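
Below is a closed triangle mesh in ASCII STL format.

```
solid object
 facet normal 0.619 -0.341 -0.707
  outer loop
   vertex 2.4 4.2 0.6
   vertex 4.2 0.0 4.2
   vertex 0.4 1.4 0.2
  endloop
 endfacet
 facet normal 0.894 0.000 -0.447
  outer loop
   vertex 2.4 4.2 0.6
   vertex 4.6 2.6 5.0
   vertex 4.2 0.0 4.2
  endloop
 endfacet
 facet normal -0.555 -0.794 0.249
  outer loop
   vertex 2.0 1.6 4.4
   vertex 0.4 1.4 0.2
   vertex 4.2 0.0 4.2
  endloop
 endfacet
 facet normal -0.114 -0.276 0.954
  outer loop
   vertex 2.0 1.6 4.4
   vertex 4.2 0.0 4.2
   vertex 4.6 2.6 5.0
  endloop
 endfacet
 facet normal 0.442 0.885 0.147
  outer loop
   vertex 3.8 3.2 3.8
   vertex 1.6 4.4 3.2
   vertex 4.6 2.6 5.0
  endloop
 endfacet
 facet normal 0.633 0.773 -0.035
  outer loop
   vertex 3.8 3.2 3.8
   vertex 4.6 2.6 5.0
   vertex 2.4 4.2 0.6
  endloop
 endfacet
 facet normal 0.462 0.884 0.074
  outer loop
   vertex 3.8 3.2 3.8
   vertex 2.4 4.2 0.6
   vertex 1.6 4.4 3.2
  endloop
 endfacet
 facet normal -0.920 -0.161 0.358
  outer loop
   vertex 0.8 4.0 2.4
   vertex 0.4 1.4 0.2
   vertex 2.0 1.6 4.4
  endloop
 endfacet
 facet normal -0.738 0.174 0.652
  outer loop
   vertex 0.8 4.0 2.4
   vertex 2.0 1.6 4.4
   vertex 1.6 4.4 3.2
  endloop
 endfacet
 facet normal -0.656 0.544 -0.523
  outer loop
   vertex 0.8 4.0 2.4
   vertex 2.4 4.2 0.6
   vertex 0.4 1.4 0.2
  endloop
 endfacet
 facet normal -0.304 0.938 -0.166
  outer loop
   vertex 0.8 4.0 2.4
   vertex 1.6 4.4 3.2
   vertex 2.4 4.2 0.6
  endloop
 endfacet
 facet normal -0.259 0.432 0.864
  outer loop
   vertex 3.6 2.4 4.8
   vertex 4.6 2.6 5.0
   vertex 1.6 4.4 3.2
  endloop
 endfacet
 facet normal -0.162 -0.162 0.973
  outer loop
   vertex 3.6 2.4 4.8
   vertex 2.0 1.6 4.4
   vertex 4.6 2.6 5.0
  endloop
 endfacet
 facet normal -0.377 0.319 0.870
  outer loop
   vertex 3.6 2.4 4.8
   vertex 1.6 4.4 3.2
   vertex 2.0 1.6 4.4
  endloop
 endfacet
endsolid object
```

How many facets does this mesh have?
14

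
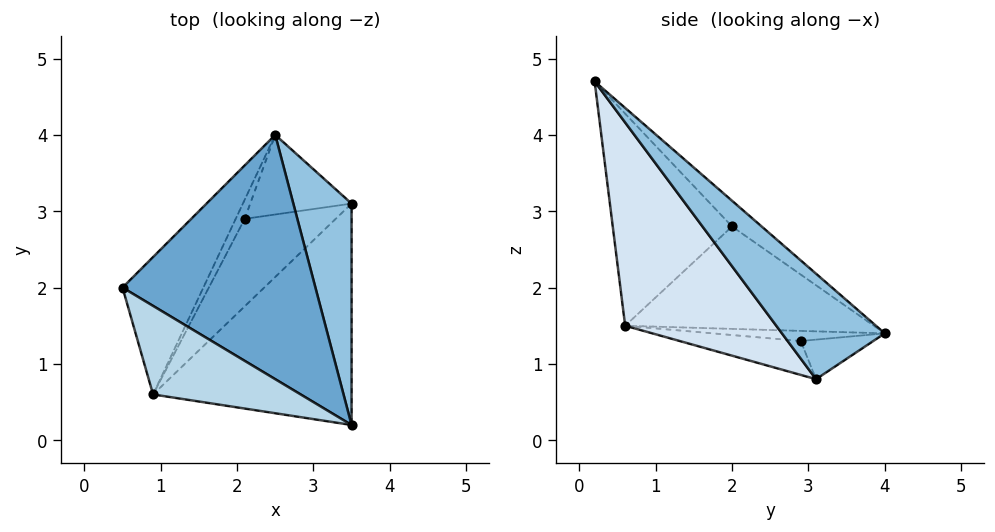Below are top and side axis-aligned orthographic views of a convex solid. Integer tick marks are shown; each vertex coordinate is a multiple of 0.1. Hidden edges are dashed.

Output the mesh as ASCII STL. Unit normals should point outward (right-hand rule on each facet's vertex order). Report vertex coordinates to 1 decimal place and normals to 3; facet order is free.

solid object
 facet normal -0.102 0.637 0.764
  outer loop
   vertex 2.5 4.0 1.4
   vertex 0.5 2.0 2.8
   vertex 3.5 0.2 4.7
  endloop
 endfacet
 facet normal 0.734 0.545 0.405
  outer loop
   vertex 2.5 4.0 1.4
   vertex 3.5 0.2 4.7
   vertex 3.5 3.1 0.8
  endloop
 endfacet
 facet normal -0.652 -0.608 0.454
  outer loop
   vertex 0.9 0.6 1.5
   vertex 3.5 0.2 4.7
   vertex 0.5 2.0 2.8
  endloop
 endfacet
 facet normal 0.521 -0.685 -0.509
  outer loop
   vertex 0.9 0.6 1.5
   vertex 3.5 3.1 0.8
   vertex 3.5 0.2 4.7
  endloop
 endfacet
 facet normal -0.741 0.331 -0.585
  outer loop
   vertex 0.9 0.6 1.5
   vertex 0.5 2.0 2.8
   vertex 2.5 4.0 1.4
  endloop
 endfacet
 facet normal -0.355 0.212 -0.910
  outer loop
   vertex 2.1 2.9 1.3
   vertex 2.5 4.0 1.4
   vertex 3.5 3.1 0.8
  endloop
 endfacet
 facet normal -0.347 0.100 -0.932
  outer loop
   vertex 2.1 2.9 1.3
   vertex 3.5 3.1 0.8
   vertex 0.9 0.6 1.5
  endloop
 endfacet
 facet normal -0.709 0.315 -0.630
  outer loop
   vertex 2.1 2.9 1.3
   vertex 0.9 0.6 1.5
   vertex 2.5 4.0 1.4
  endloop
 endfacet
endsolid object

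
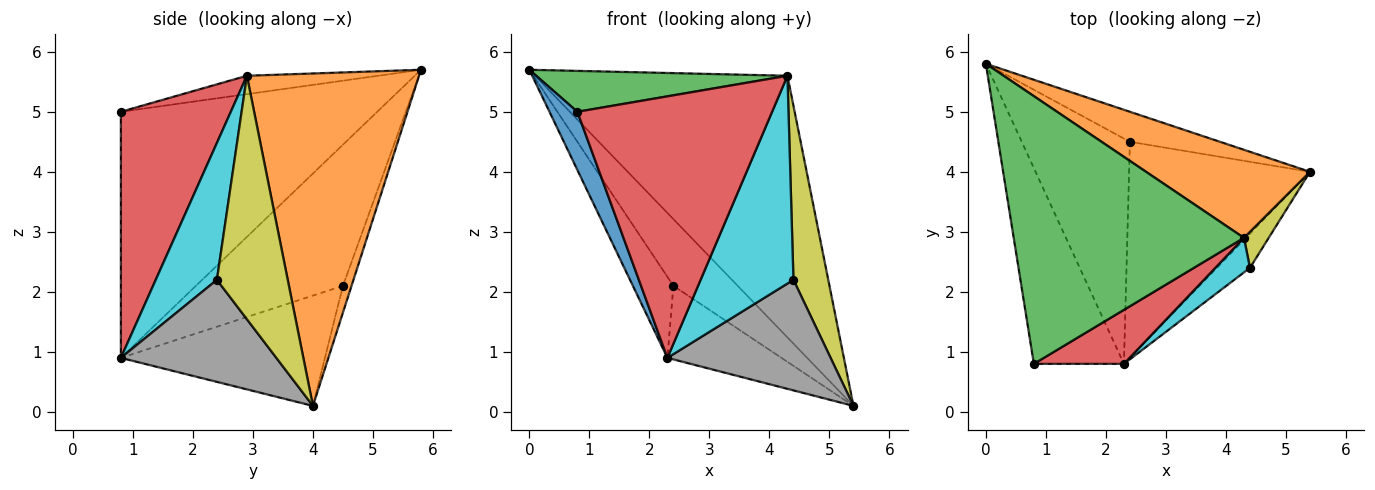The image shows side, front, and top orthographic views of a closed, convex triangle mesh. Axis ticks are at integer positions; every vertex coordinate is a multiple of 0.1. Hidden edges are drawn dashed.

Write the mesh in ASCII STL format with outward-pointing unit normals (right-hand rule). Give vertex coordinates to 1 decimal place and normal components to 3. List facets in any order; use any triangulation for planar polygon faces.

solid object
 facet normal -0.934 -0.102 -0.342
  outer loop
   vertex 0.8 0.8 5.0
   vertex 0.0 5.8 5.7
   vertex 2.3 0.8 0.9
  endloop
 endfacet
 facet normal 0.543 0.796 0.268
  outer loop
   vertex 4.3 2.9 5.6
   vertex 5.4 4.0 0.1
   vertex 0.0 5.8 5.7
  endloop
 endfacet
 facet normal -0.079 -0.151 0.985
  outer loop
   vertex 4.3 2.9 5.6
   vertex 0.0 5.8 5.7
   vertex 0.8 0.8 5.0
  endloop
 endfacet
 facet normal 0.484 -0.857 0.177
  outer loop
   vertex 4.3 2.9 5.6
   vertex 0.8 0.8 5.0
   vertex 2.3 0.8 0.9
  endloop
 endfacet
 facet normal -0.121 0.905 -0.407
  outer loop
   vertex 2.4 4.5 2.1
   vertex 0.0 5.8 5.7
   vertex 5.4 4.0 0.1
  endloop
 endfacet
 facet normal -0.775 0.214 -0.594
  outer loop
   vertex 2.4 4.5 2.1
   vertex 2.3 0.8 0.9
   vertex 0.0 5.8 5.7
  endloop
 endfacet
 facet normal -0.500 0.279 -0.820
  outer loop
   vertex 2.4 4.5 2.1
   vertex 5.4 4.0 0.1
   vertex 2.3 0.8 0.9
  endloop
 endfacet
 facet normal 0.673 -0.707 -0.218
  outer loop
   vertex 4.4 2.4 2.2
   vertex 2.3 0.8 0.9
   vertex 5.4 4.0 0.1
  endloop
 endfacet
 facet normal 0.894 -0.439 0.091
  outer loop
   vertex 4.4 2.4 2.2
   vertex 5.4 4.0 0.1
   vertex 4.3 2.9 5.6
  endloop
 endfacet
 facet normal 0.545 -0.827 0.138
  outer loop
   vertex 4.4 2.4 2.2
   vertex 4.3 2.9 5.6
   vertex 2.3 0.8 0.9
  endloop
 endfacet
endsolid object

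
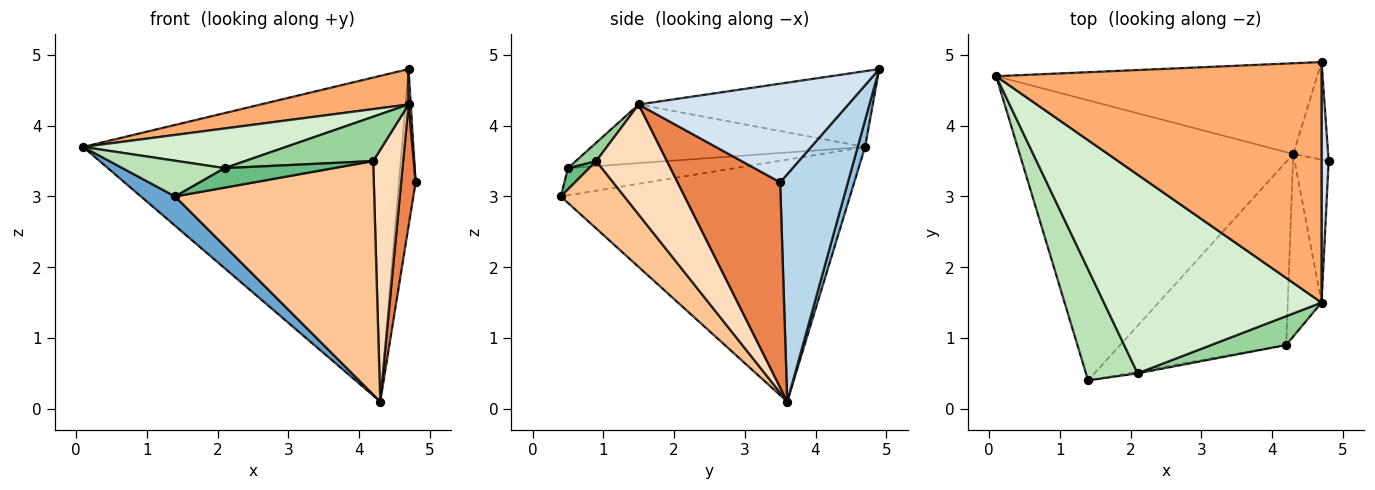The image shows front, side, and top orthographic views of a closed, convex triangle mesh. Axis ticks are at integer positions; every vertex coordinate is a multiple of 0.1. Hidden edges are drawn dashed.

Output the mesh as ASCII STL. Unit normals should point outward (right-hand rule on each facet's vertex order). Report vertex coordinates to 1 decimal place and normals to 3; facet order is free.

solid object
 facet normal -0.661 -0.078 -0.747
  outer loop
   vertex 4.3 3.6 0.1
   vertex 1.4 0.4 3.0
   vertex 0.1 4.7 3.7
  endloop
 endfacet
 facet normal 0.022 0.963 -0.268
  outer loop
   vertex 4.7 4.9 4.8
   vertex 4.3 3.6 0.1
   vertex 0.1 4.7 3.7
  endloop
 endfacet
 facet normal 0.960 0.237 -0.147
  outer loop
   vertex 4.7 4.9 4.8
   vertex 4.8 3.5 3.2
   vertex 4.3 3.6 0.1
  endloop
 endfacet
 facet normal 0.997 -0.011 0.072
  outer loop
   vertex 4.7 1.5 4.3
   vertex 4.8 3.5 3.2
   vertex 4.7 4.9 4.8
  endloop
 endfacet
 facet normal 0.977 -0.138 -0.162
  outer loop
   vertex 4.7 1.5 4.3
   vertex 4.3 3.6 0.1
   vertex 4.8 3.5 3.2
  endloop
 endfacet
 facet normal -0.224 -0.142 0.964
  outer loop
   vertex 4.7 1.5 4.3
   vertex 4.7 4.9 4.8
   vertex 0.1 4.7 3.7
  endloop
 endfacet
 facet normal 0.243 -0.763 -0.599
  outer loop
   vertex 4.2 0.9 3.5
   vertex 1.4 0.4 3.0
   vertex 4.3 3.6 0.1
  endloop
 endfacet
 facet normal 0.886 -0.375 -0.272
  outer loop
   vertex 4.2 0.9 3.5
   vertex 4.3 3.6 0.1
   vertex 4.7 1.5 4.3
  endloop
 endfacet
 facet normal 0.190 -0.978 -0.089
  outer loop
   vertex 2.1 0.5 3.4
   vertex 1.4 0.4 3.0
   vertex 4.2 0.9 3.5
  endloop
 endfacet
 facet normal 0.133 -0.831 0.540
  outer loop
   vertex 2.1 0.5 3.4
   vertex 4.2 0.9 3.5
   vertex 4.7 1.5 4.3
  endloop
 endfacet
 facet normal -0.447 -0.274 0.851
  outer loop
   vertex 2.1 0.5 3.4
   vertex 0.1 4.7 3.7
   vertex 1.4 0.4 3.0
  endloop
 endfacet
 facet normal -0.255 -0.189 0.948
  outer loop
   vertex 2.1 0.5 3.4
   vertex 4.7 1.5 4.3
   vertex 0.1 4.7 3.7
  endloop
 endfacet
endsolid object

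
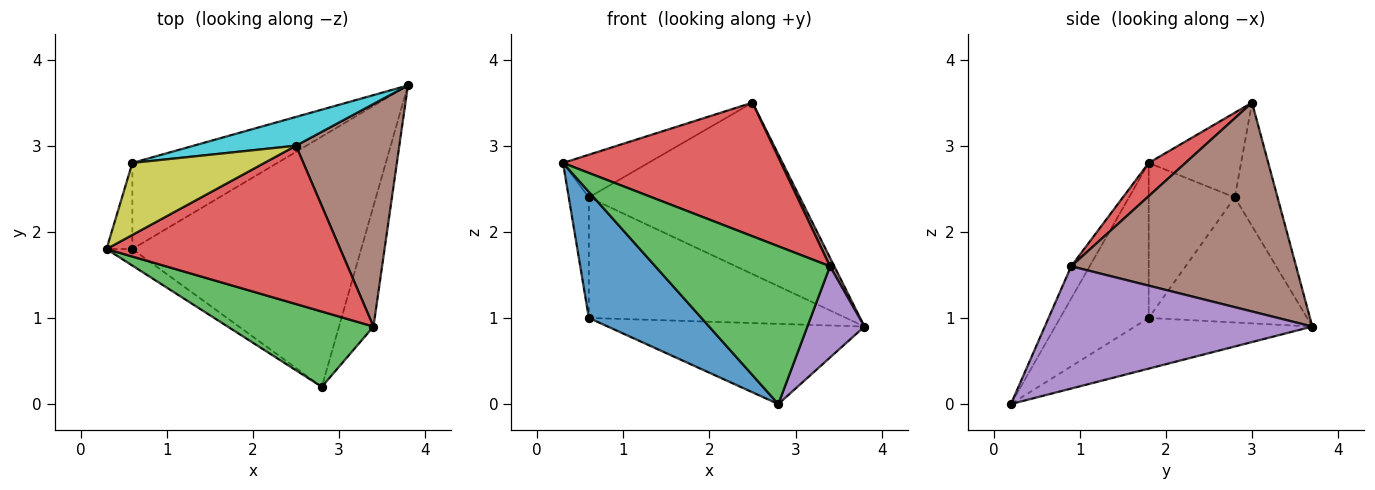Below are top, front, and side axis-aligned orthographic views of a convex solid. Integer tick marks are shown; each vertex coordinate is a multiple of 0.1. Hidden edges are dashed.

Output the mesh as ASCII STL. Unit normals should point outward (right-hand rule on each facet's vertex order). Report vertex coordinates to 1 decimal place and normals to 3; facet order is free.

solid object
 facet normal -0.615 -0.782 -0.103
  outer loop
   vertex 0.6 1.8 1.0
   vertex 2.8 0.2 0.0
   vertex 0.3 1.8 2.8
  endloop
 endfacet
 facet normal -0.206 0.299 -0.932
  outer loop
   vertex 0.6 1.8 1.0
   vertex 3.8 3.7 0.9
   vertex 2.8 0.2 0.0
  endloop
 endfacet
 facet normal -0.095 -0.898 0.429
  outer loop
   vertex 3.4 0.9 1.6
   vertex 0.3 1.8 2.8
   vertex 2.8 0.2 0.0
  endloop
 endfacet
 facet normal 0.108 -0.641 0.760
  outer loop
   vertex 3.4 0.9 1.6
   vertex 2.5 3.0 3.5
   vertex 0.3 1.8 2.8
  endloop
 endfacet
 facet normal 0.943 -0.201 -0.266
  outer loop
   vertex 3.4 0.9 1.6
   vertex 2.8 0.2 0.0
   vertex 3.8 3.7 0.9
  endloop
 endfacet
 facet normal 0.896 -0.017 0.443
  outer loop
   vertex 3.4 0.9 1.6
   vertex 3.8 3.7 0.9
   vertex 2.5 3.0 3.5
  endloop
 endfacet
 facet normal -0.961 0.224 -0.160
  outer loop
   vertex 0.6 2.8 2.4
   vertex 0.6 1.8 1.0
   vertex 0.3 1.8 2.8
  endloop
 endfacet
 facet normal -0.448 0.727 -0.520
  outer loop
   vertex 0.6 2.8 2.4
   vertex 3.8 3.7 0.9
   vertex 0.6 1.8 1.0
  endloop
 endfacet
 facet normal -0.483 0.446 0.753
  outer loop
   vertex 0.6 2.8 2.4
   vertex 0.3 1.8 2.8
   vertex 2.5 3.0 3.5
  endloop
 endfacet
 facet normal -0.196 0.967 0.162
  outer loop
   vertex 0.6 2.8 2.4
   vertex 2.5 3.0 3.5
   vertex 3.8 3.7 0.9
  endloop
 endfacet
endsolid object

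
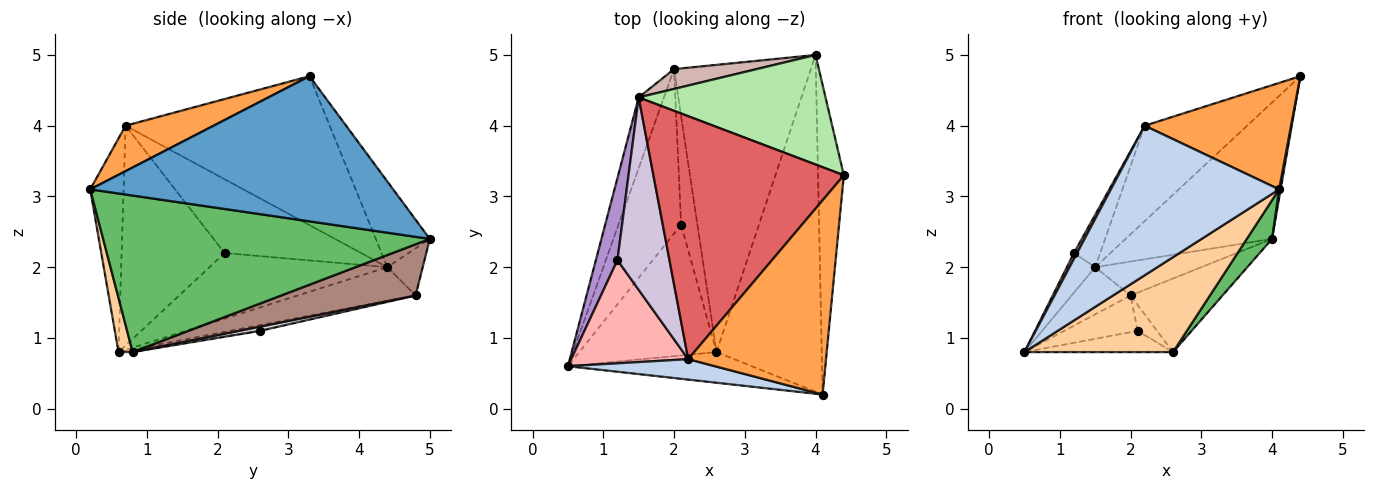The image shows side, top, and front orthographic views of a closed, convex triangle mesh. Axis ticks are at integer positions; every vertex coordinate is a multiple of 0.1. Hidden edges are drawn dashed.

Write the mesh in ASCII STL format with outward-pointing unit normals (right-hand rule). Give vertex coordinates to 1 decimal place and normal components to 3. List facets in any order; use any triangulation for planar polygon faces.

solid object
 facet normal 0.985 -0.005 -0.175
  outer loop
   vertex 4.0 5.0 2.4
   vertex 4.4 3.3 4.7
   vertex 4.1 0.2 3.1
  endloop
 endfacet
 facet normal -0.193 -0.972 0.133
  outer loop
   vertex 2.2 0.7 4.0
   vertex 0.5 0.6 0.8
   vertex 4.1 0.2 3.1
  endloop
 endfacet
 facet normal 0.278 -0.462 0.842
  outer loop
   vertex 2.2 0.7 4.0
   vertex 4.1 0.2 3.1
   vertex 4.4 3.3 4.7
  endloop
 endfacet
 facet normal 0.090 -0.948 -0.306
  outer loop
   vertex 2.6 0.8 0.8
   vertex 4.1 0.2 3.1
   vertex 0.5 0.6 0.8
  endloop
 endfacet
 facet normal 0.828 -0.064 -0.557
  outer loop
   vertex 2.6 0.8 0.8
   vertex 4.0 5.0 2.4
   vertex 4.1 0.2 3.1
  endloop
 endfacet
 facet normal -0.276 0.749 0.602
  outer loop
   vertex 1.5 4.4 2.0
   vertex 4.4 3.3 4.7
   vertex 4.0 5.0 2.4
  endloop
 endfacet
 facet normal -0.589 0.295 0.753
  outer loop
   vertex 1.5 4.4 2.0
   vertex 2.2 0.7 4.0
   vertex 4.4 3.3 4.7
  endloop
 endfacet
 facet normal -0.882 -0.027 0.470
  outer loop
   vertex 1.2 2.1 2.2
   vertex 0.5 0.6 0.8
   vertex 2.2 0.7 4.0
  endloop
 endfacet
 facet normal -0.939 0.149 0.309
  outer loop
   vertex 1.2 2.1 2.2
   vertex 1.5 4.4 2.0
   vertex 0.5 0.6 0.8
  endloop
 endfacet
 facet normal -0.808 0.155 0.569
  outer loop
   vertex 1.2 2.1 2.2
   vertex 2.2 0.7 4.0
   vertex 1.5 4.4 2.0
  endloop
 endfacet
 facet normal 0.341 0.233 -0.911
  outer loop
   vertex 2.0 4.8 1.6
   vertex 4.0 5.0 2.4
   vertex 2.6 0.8 0.8
  endloop
 endfacet
 facet normal -0.277 0.830 0.484
  outer loop
   vertex 2.0 4.8 1.6
   vertex 1.5 4.4 2.0
   vertex 4.0 5.0 2.4
  endloop
 endfacet
 facet normal -0.743 0.371 -0.557
  outer loop
   vertex 2.0 4.8 1.6
   vertex 0.5 0.6 0.8
   vertex 1.5 4.4 2.0
  endloop
 endfacet
 facet normal -0.015 0.160 -0.987
  outer loop
   vertex 2.1 2.6 1.1
   vertex 2.6 0.8 0.8
   vertex 0.5 0.6 0.8
  endloop
 endfacet
 facet normal -0.089 0.217 -0.972
  outer loop
   vertex 2.1 2.6 1.1
   vertex 0.5 0.6 0.8
   vertex 2.0 4.8 1.6
  endloop
 endfacet
 facet normal 0.246 0.225 -0.943
  outer loop
   vertex 2.1 2.6 1.1
   vertex 2.0 4.8 1.6
   vertex 2.6 0.8 0.8
  endloop
 endfacet
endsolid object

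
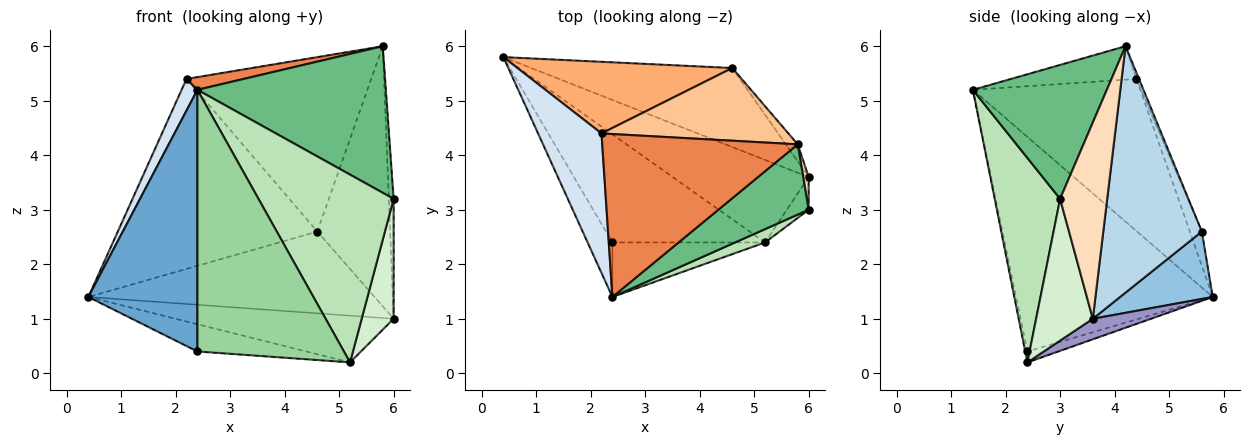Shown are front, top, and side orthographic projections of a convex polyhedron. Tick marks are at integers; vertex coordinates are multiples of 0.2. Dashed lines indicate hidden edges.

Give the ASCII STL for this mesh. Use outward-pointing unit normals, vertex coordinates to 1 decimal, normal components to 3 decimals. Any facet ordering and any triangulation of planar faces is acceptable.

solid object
 facet normal -0.870 -0.482 -0.100
  outer loop
   vertex 2.4 2.4 0.4
   vertex 2.4 1.4 5.2
   vertex 0.4 5.8 1.4
  endloop
 endfacet
 facet normal 0.227 0.700 -0.677
  outer loop
   vertex 4.6 5.6 2.6
   vertex 6.0 3.6 1.0
   vertex 0.4 5.8 1.4
  endloop
 endfacet
 facet normal 0.804 0.594 -0.039
  outer loop
   vertex 4.6 5.6 2.6
   vertex 5.8 4.2 6.0
   vertex 6.0 3.6 1.0
  endloop
 endfacet
 facet normal -0.919 -0.087 0.383
  outer loop
   vertex 2.2 4.4 5.4
   vertex 0.4 5.8 1.4
   vertex 2.4 1.4 5.2
  endloop
 endfacet
 facet normal -0.168 -0.077 0.983
  outer loop
   vertex 2.2 4.4 5.4
   vertex 2.4 1.4 5.2
   vertex 5.8 4.2 6.0
  endloop
 endfacet
 facet normal -0.056 0.934 0.352
  outer loop
   vertex 2.2 4.4 5.4
   vertex 4.6 5.6 2.6
   vertex 0.4 5.8 1.4
  endloop
 endfacet
 facet normal -0.013 0.923 0.385
  outer loop
   vertex 2.2 4.4 5.4
   vertex 5.8 4.2 6.0
   vertex 4.6 5.6 2.6
  endloop
 endfacet
 facet normal 0.994 0.101 0.028
  outer loop
   vertex 6.0 3.0 3.2
   vertex 6.0 3.6 1.0
   vertex 5.8 4.2 6.0
  endloop
 endfacet
 facet normal 0.540 -0.759 0.364
  outer loop
   vertex 6.0 3.0 3.2
   vertex 5.8 4.2 6.0
   vertex 2.4 1.4 5.2
  endloop
 endfacet
 facet normal -0.015 -0.979 -0.204
  outer loop
   vertex 5.2 2.4 0.2
   vertex 2.4 1.4 5.2
   vertex 2.4 2.4 0.4
  endloop
 endfacet
 facet normal 0.435 -0.898 0.064
  outer loop
   vertex 5.2 2.4 0.2
   vertex 6.0 3.0 3.2
   vertex 2.4 1.4 5.2
  endloop
 endfacet
 facet normal 0.863 -0.487 -0.133
  outer loop
   vertex 5.2 2.4 0.2
   vertex 6.0 3.6 1.0
   vertex 6.0 3.0 3.2
  endloop
 endfacet
 facet normal 0.130 0.488 -0.863
  outer loop
   vertex 5.2 2.4 0.2
   vertex 0.4 5.8 1.4
   vertex 6.0 3.6 1.0
  endloop
 endfacet
 facet normal -0.069 0.244 -0.967
  outer loop
   vertex 5.2 2.4 0.2
   vertex 2.4 2.4 0.4
   vertex 0.4 5.8 1.4
  endloop
 endfacet
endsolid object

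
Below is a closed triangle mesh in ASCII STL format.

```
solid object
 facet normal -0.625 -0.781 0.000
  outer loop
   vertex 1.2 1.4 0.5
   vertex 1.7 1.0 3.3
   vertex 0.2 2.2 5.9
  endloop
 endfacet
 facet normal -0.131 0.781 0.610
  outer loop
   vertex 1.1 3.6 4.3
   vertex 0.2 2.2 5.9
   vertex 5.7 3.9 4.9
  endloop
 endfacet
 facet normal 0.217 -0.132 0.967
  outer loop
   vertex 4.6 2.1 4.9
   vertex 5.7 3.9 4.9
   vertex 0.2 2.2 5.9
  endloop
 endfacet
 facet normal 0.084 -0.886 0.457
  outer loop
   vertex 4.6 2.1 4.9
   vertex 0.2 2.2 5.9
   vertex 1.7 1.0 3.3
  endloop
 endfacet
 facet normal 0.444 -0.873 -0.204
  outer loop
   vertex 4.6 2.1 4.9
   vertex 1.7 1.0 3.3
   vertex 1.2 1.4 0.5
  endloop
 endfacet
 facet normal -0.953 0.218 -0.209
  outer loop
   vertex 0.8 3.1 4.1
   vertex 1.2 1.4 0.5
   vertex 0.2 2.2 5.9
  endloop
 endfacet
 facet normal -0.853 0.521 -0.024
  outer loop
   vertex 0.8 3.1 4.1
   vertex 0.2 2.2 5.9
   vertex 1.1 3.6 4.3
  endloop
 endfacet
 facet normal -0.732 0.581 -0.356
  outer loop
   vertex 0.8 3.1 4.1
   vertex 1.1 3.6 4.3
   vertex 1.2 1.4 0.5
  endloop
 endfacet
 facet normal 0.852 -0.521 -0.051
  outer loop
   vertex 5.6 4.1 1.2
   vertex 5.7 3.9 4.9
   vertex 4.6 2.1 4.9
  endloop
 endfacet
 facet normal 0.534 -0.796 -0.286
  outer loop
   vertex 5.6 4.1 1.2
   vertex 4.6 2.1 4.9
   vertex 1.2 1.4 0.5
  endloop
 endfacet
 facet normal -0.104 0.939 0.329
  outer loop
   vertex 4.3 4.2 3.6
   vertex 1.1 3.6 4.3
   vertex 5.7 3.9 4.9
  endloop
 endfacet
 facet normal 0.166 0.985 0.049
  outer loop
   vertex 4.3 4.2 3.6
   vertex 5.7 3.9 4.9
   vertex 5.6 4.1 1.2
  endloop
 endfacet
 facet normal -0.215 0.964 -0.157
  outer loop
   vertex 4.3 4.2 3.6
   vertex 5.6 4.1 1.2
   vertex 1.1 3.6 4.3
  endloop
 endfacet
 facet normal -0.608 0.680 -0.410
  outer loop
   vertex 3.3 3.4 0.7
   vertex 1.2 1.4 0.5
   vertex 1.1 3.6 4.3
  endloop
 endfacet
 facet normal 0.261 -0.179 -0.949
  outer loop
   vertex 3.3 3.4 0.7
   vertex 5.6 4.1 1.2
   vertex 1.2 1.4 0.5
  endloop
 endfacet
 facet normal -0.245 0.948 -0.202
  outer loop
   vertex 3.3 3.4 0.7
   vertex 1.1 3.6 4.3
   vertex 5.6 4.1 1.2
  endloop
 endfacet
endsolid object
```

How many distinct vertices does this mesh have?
10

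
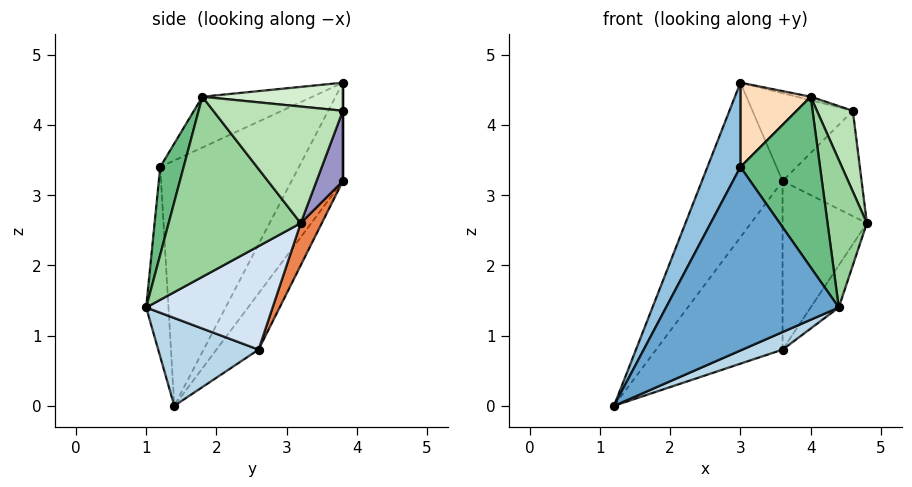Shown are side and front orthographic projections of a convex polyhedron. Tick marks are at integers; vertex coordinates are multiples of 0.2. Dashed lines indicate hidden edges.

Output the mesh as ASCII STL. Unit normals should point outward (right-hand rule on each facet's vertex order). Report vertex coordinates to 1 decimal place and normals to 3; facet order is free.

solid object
 facet normal -0.128 -0.992 0.009
  outer loop
   vertex 3.0 1.2 3.4
   vertex 1.2 1.4 0.0
   vertex 4.4 1.0 1.4
  endloop
 endfacet
 facet normal -0.870 -0.207 0.448
  outer loop
   vertex 3.0 1.2 3.4
   vertex 3.0 3.8 4.6
   vertex 1.2 1.4 0.0
  endloop
 endfacet
 facet normal 0.380 -0.152 -0.912
  outer loop
   vertex 3.6 2.6 0.8
   vertex 4.4 1.0 1.4
   vertex 1.2 1.4 0.0
  endloop
 endfacet
 facet normal 0.791 0.176 -0.586
  outer loop
   vertex 3.6 2.6 0.8
   vertex 4.8 3.2 2.6
   vertex 4.4 1.0 1.4
  endloop
 endfacet
 facet normal 0.218 0.873 -0.436
  outer loop
   vertex 3.6 3.8 3.2
   vertex 4.8 3.2 2.6
   vertex 3.6 2.6 0.8
  endloop
 endfacet
 facet normal -0.523 0.822 -0.224
  outer loop
   vertex 3.6 3.8 3.2
   vertex 1.2 1.4 0.0
   vertex 3.0 3.8 4.6
  endloop
 endfacet
 facet normal -0.286 0.857 -0.429
  outer loop
   vertex 3.6 3.8 3.2
   vertex 3.6 2.6 0.8
   vertex 1.2 1.4 0.0
  endloop
 endfacet
 facet normal -0.549 -0.350 0.759
  outer loop
   vertex 4.0 1.8 4.4
   vertex 3.0 3.8 4.6
   vertex 3.0 1.2 3.4
  endloop
 endfacet
 facet normal 0.271 -0.921 0.282
  outer loop
   vertex 4.0 1.8 4.4
   vertex 3.0 1.2 3.4
   vertex 4.4 1.0 1.4
  endloop
 endfacet
 facet normal 0.939 -0.280 0.200
  outer loop
   vertex 4.0 1.8 4.4
   vertex 4.4 1.0 1.4
   vertex 4.8 3.2 2.6
  endloop
 endfacet
 facet normal 0.941 -0.261 0.215
  outer loop
   vertex 4.6 3.8 4.2
   vertex 4.0 1.8 4.4
   vertex 4.8 3.2 2.6
  endloop
 endfacet
 facet normal 0.242 0.024 0.970
  outer loop
   vertex 4.6 3.8 4.2
   vertex 3.0 3.8 4.6
   vertex 4.0 1.8 4.4
  endloop
 endfacet
 facet normal 0.302 0.905 -0.302
  outer loop
   vertex 4.6 3.8 4.2
   vertex 4.8 3.2 2.6
   vertex 3.6 3.8 3.2
  endloop
 endfacet
 facet normal 0.000 1.000 0.000
  outer loop
   vertex 4.6 3.8 4.2
   vertex 3.6 3.8 3.2
   vertex 3.0 3.8 4.6
  endloop
 endfacet
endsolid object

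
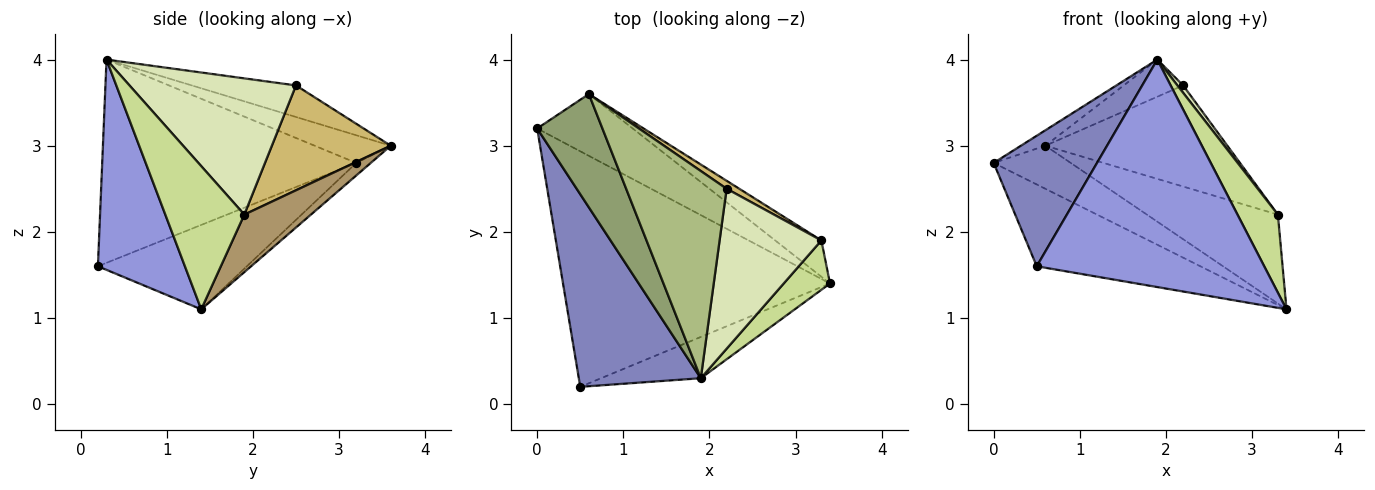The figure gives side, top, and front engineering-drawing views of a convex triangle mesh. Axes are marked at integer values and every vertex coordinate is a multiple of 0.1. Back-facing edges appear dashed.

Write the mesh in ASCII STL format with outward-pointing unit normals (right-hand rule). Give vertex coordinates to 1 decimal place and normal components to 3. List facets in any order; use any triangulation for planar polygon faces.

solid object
 facet normal -0.286 0.314 -0.905
  outer loop
   vertex 0.5 0.2 1.6
   vertex 0.0 3.2 2.8
   vertex 3.4 1.4 1.1
  endloop
 endfacet
 facet normal -0.810 -0.329 0.486
  outer loop
   vertex 1.9 0.3 4.0
   vertex 0.0 3.2 2.8
   vertex 0.5 0.2 1.6
  endloop
 endfacet
 facet normal 0.352 -0.921 -0.167
  outer loop
   vertex 1.9 0.3 4.0
   vertex 0.5 0.2 1.6
   vertex 3.4 1.4 1.1
  endloop
 endfacet
 facet normal -0.107 0.568 -0.816
  outer loop
   vertex 0.6 3.6 3.0
   vertex 3.4 1.4 1.1
   vertex 0.0 3.2 2.8
  endloop
 endfacet
 facet normal -0.387 0.124 0.914
  outer loop
   vertex 0.6 3.6 3.0
   vertex 0.0 3.2 2.8
   vertex 1.9 0.3 4.0
  endloop
 endfacet
 facet normal -0.296 0.169 0.940
  outer loop
   vertex 0.6 3.6 3.0
   vertex 1.9 0.3 4.0
   vertex 2.2 2.5 3.7
  endloop
 endfacet
 facet normal 0.856 -0.437 0.277
  outer loop
   vertex 3.3 1.9 2.2
   vertex 1.9 0.3 4.0
   vertex 3.4 1.4 1.1
  endloop
 endfacet
 facet normal 0.801 -0.028 0.598
  outer loop
   vertex 3.3 1.9 2.2
   vertex 2.2 2.5 3.7
   vertex 1.9 0.3 4.0
  endloop
 endfacet
 facet normal 0.426 0.838 -0.342
  outer loop
   vertex 3.3 1.9 2.2
   vertex 3.4 1.4 1.1
   vertex 0.6 3.6 3.0
  endloop
 endfacet
 facet normal 0.546 0.835 0.066
  outer loop
   vertex 3.3 1.9 2.2
   vertex 0.6 3.6 3.0
   vertex 2.2 2.5 3.7
  endloop
 endfacet
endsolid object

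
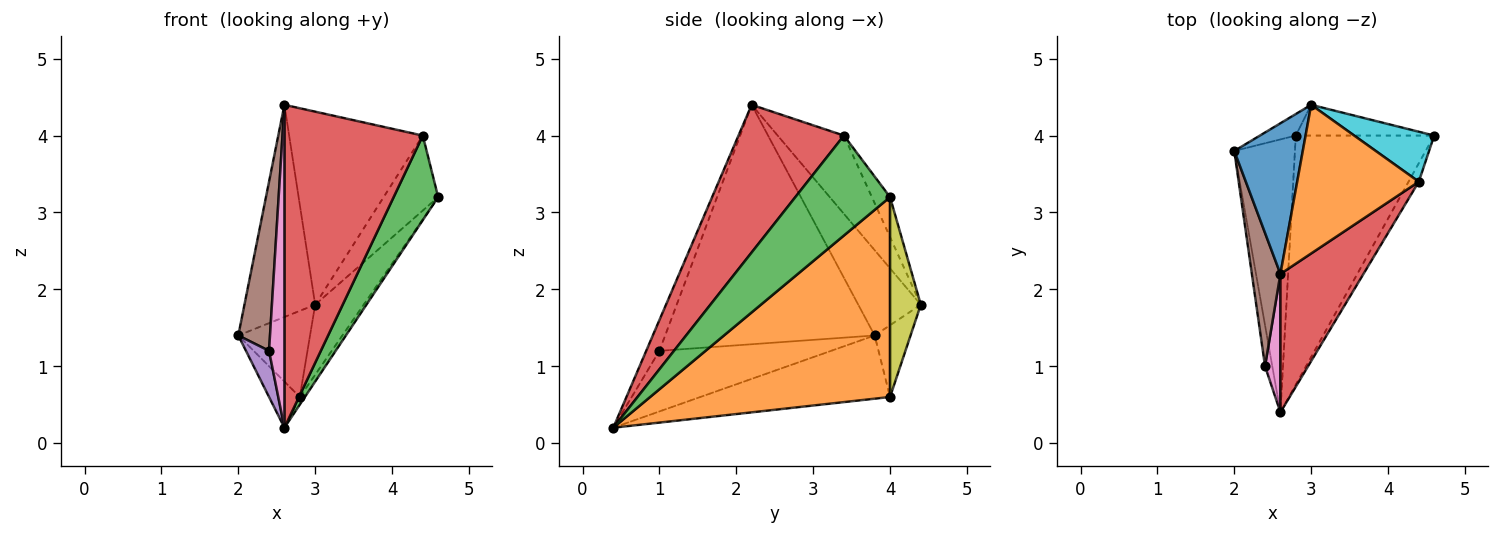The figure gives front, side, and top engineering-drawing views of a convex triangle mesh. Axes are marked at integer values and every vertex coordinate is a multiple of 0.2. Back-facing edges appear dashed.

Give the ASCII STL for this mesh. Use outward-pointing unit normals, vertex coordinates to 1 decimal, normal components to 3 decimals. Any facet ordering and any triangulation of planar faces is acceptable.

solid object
 facet normal -0.717 0.116 -0.688
  outer loop
   vertex 2.8 4.0 0.6
   vertex 2.6 0.4 0.2
   vertex 2.0 3.8 1.4
  endloop
 endfacet
 facet normal 0.822 0.018 -0.569
  outer loop
   vertex 2.8 4.0 0.6
   vertex 4.6 4.0 3.2
   vertex 2.6 0.4 0.2
  endloop
 endfacet
 facet normal 0.901 -0.424 -0.092
  outer loop
   vertex 4.4 3.4 4.0
   vertex 2.6 0.4 0.2
   vertex 4.6 4.0 3.2
  endloop
 endfacet
 facet normal 0.574 -0.753 0.323
  outer loop
   vertex 4.4 3.4 4.0
   vertex 2.6 2.2 4.4
   vertex 2.6 0.4 0.2
  endloop
 endfacet
 facet normal -0.984 -0.132 -0.118
  outer loop
   vertex 2.4 1.0 1.2
   vertex 2.0 3.8 1.4
   vertex 2.6 0.4 0.2
  endloop
 endfacet
 facet normal -0.982 -0.149 0.117
  outer loop
   vertex 2.4 1.0 1.2
   vertex 2.6 2.2 4.4
   vertex 2.0 3.8 1.4
  endloop
 endfacet
 facet normal -0.619 -0.722 0.309
  outer loop
   vertex 2.4 1.0 1.2
   vertex 2.6 0.4 0.2
   vertex 2.6 2.2 4.4
  endloop
 endfacet
 facet normal -0.436 0.873 -0.218
  outer loop
   vertex 3.0 4.4 1.8
   vertex 2.8 4.0 0.6
   vertex 2.0 3.8 1.4
  endloop
 endfacet
 facet normal 0.502 0.792 -0.348
  outer loop
   vertex 3.0 4.4 1.8
   vertex 4.6 4.0 3.2
   vertex 2.8 4.0 0.6
  endloop
 endfacet
 facet normal -0.267 0.802 0.535
  outer loop
   vertex 3.0 4.4 1.8
   vertex 4.4 3.4 4.0
   vertex 4.6 4.0 3.2
  endloop
 endfacet
 facet normal -0.585 0.661 0.470
  outer loop
   vertex 3.0 4.4 1.8
   vertex 2.0 3.8 1.4
   vertex 2.6 2.2 4.4
  endloop
 endfacet
 facet normal -0.366 0.738 0.568
  outer loop
   vertex 3.0 4.4 1.8
   vertex 2.6 2.2 4.4
   vertex 4.4 3.4 4.0
  endloop
 endfacet
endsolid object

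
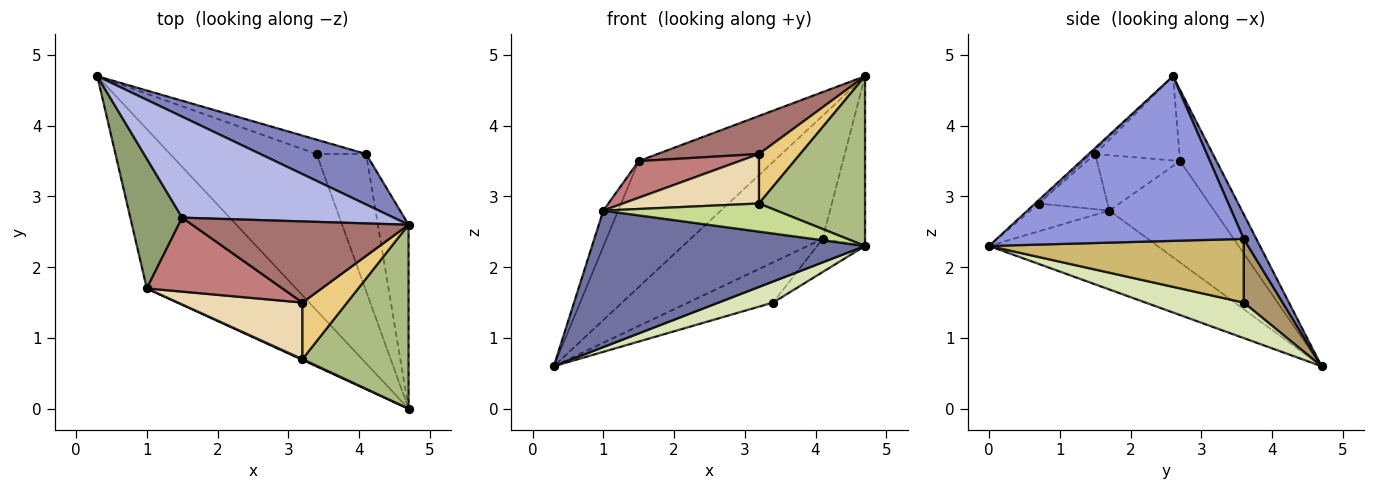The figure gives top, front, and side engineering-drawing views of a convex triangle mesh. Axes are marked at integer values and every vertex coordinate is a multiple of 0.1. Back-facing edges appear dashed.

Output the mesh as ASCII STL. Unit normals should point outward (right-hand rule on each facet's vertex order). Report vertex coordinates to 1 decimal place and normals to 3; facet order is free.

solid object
 facet normal -0.373 -0.604 -0.705
  outer loop
   vertex 1.0 1.7 2.8
   vertex 0.3 4.7 0.6
   vertex 4.7 0.0 2.3
  endloop
 endfacet
 facet normal 0.088 0.922 0.378
  outer loop
   vertex 4.1 3.6 2.4
   vertex 0.3 4.7 0.6
   vertex 4.7 2.6 4.7
  endloop
 endfacet
 facet normal 0.969 0.167 -0.180
  outer loop
   vertex 4.1 3.6 2.4
   vertex 4.7 2.6 4.7
   vertex 4.7 0.0 2.3
  endloop
 endfacet
 facet normal -0.206 0.764 0.612
  outer loop
   vertex 1.5 2.7 3.5
   vertex 4.7 2.6 4.7
   vertex 0.3 4.7 0.6
  endloop
 endfacet
 facet normal -0.883 0.125 0.452
  outer loop
   vertex 1.5 2.7 3.5
   vertex 0.3 4.7 0.6
   vertex 1.0 1.7 2.8
  endloop
 endfacet
 facet normal -0.023 -0.678 0.735
  outer loop
   vertex 3.2 0.7 2.9
   vertex 4.7 0.0 2.3
   vertex 4.7 2.6 4.7
  endloop
 endfacet
 facet normal -0.415 -0.910 0.025
  outer loop
   vertex 3.2 0.7 2.9
   vertex 1.0 1.7 2.8
   vertex 4.7 0.0 2.3
  endloop
 endfacet
 facet normal 0.234 -0.130 -0.964
  outer loop
   vertex 3.4 3.6 1.5
   vertex 4.7 0.0 2.3
   vertex 0.3 4.7 0.6
  endloop
 endfacet
 facet normal 0.396 0.865 -0.308
  outer loop
   vertex 3.4 3.6 1.5
   vertex 0.3 4.7 0.6
   vertex 4.1 3.6 2.4
  endloop
 endfacet
 facet normal 0.781 0.147 -0.607
  outer loop
   vertex 3.4 3.6 1.5
   vertex 4.1 3.6 2.4
   vertex 4.7 0.0 2.3
  endloop
 endfacet
 facet normal -0.069 -0.657 0.751
  outer loop
   vertex 3.2 1.5 3.6
   vertex 3.2 0.7 2.9
   vertex 4.7 2.6 4.7
  endloop
 endfacet
 facet normal -0.316 -0.625 0.714
  outer loop
   vertex 3.2 1.5 3.6
   vertex 1.0 1.7 2.8
   vertex 3.2 0.7 2.9
  endloop
 endfacet
 facet normal -0.333 -0.400 0.854
  outer loop
   vertex 3.2 1.5 3.6
   vertex 4.7 2.6 4.7
   vertex 1.5 2.7 3.5
  endloop
 endfacet
 facet normal -0.344 -0.417 0.841
  outer loop
   vertex 3.2 1.5 3.6
   vertex 1.5 2.7 3.5
   vertex 1.0 1.7 2.8
  endloop
 endfacet
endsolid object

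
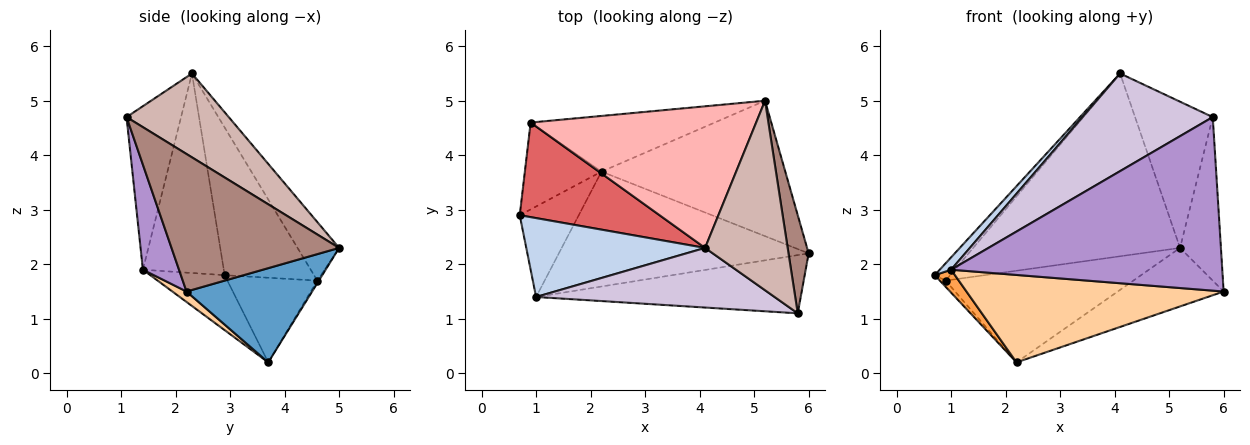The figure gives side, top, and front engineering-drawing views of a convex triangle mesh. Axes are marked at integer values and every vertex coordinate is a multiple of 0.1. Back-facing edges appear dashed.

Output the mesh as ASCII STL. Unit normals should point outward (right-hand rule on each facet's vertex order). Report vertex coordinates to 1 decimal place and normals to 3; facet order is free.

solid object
 facet normal 0.426 0.359 -0.831
  outer loop
   vertex 2.2 3.7 0.2
   vertex 5.2 5.0 2.3
   vertex 6.0 2.2 1.5
  endloop
 endfacet
 facet normal -0.741 -0.104 0.664
  outer loop
   vertex 1.0 1.4 1.9
   vertex 4.1 2.3 5.5
   vertex 0.7 2.9 1.8
  endloop
 endfacet
 facet normal -0.670 -0.182 -0.719
  outer loop
   vertex 1.0 1.4 1.9
   vertex 0.7 2.9 1.8
   vertex 2.2 3.7 0.2
  endloop
 endfacet
 facet normal 0.033 -0.605 -0.795
  outer loop
   vertex 1.0 1.4 1.9
   vertex 2.2 3.7 0.2
   vertex 6.0 2.2 1.5
  endloop
 endfacet
 facet normal -0.740 0.048 -0.670
  outer loop
   vertex 0.9 4.6 1.7
   vertex 2.2 3.7 0.2
   vertex 0.7 2.9 1.8
  endloop
 endfacet
 facet normal -0.007 0.855 -0.519
  outer loop
   vertex 0.9 4.6 1.7
   vertex 5.2 5.0 2.3
   vertex 2.2 3.7 0.2
  endloop
 endfacet
 facet normal -0.720 0.125 0.682
  outer loop
   vertex 0.9 4.6 1.7
   vertex 0.7 2.9 1.8
   vertex 4.1 2.3 5.5
  endloop
 endfacet
 facet normal -0.157 0.781 0.605
  outer loop
   vertex 0.9 4.6 1.7
   vertex 4.1 2.3 5.5
   vertex 5.2 5.0 2.3
  endloop
 endfacet
 facet normal 0.125 -0.941 -0.316
  outer loop
   vertex 5.8 1.1 4.7
   vertex 1.0 1.4 1.9
   vertex 6.0 2.2 1.5
  endloop
 endfacet
 facet normal -0.336 -0.804 0.491
  outer loop
   vertex 5.8 1.1 4.7
   vertex 4.1 2.3 5.5
   vertex 1.0 1.4 1.9
  endloop
 endfacet
 facet normal 0.962 0.235 0.141
  outer loop
   vertex 5.8 1.1 4.7
   vertex 6.0 2.2 1.5
   vertex 5.2 5.0 2.3
  endloop
 endfacet
 facet normal 0.626 0.476 0.617
  outer loop
   vertex 5.8 1.1 4.7
   vertex 5.2 5.0 2.3
   vertex 4.1 2.3 5.5
  endloop
 endfacet
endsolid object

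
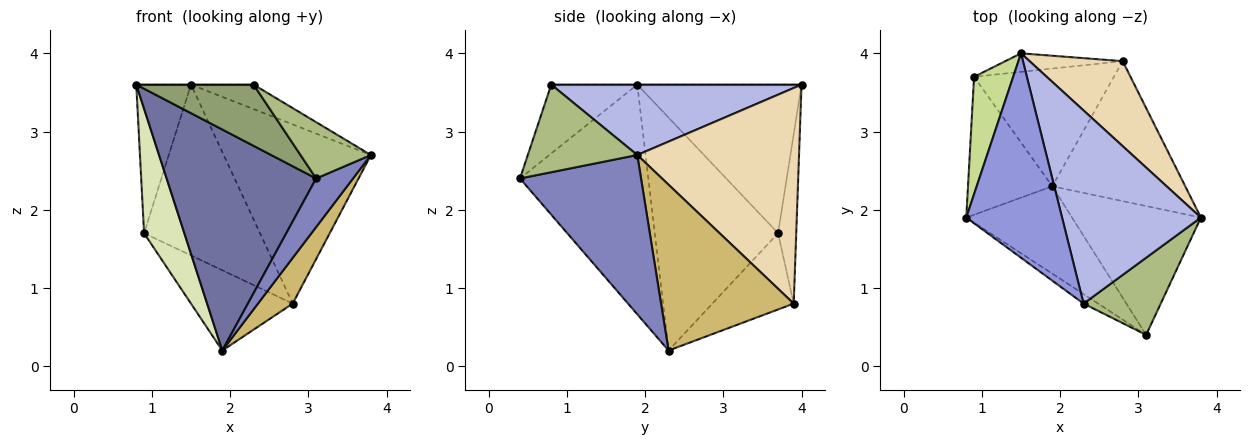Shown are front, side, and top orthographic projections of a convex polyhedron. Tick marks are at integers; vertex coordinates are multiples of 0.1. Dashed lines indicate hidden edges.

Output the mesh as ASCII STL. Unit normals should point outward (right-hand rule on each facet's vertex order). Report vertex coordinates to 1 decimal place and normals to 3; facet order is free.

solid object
 facet normal -0.624 -0.727 -0.287
  outer loop
   vertex 3.1 0.4 2.4
   vertex 0.8 1.9 3.6
   vertex 1.9 2.3 0.2
  endloop
 endfacet
 facet normal 0.757 -0.231 -0.612
  outer loop
   vertex 3.1 0.4 2.4
   vertex 1.9 2.3 0.2
   vertex 3.8 1.9 2.7
  endloop
 endfacet
 facet normal 0.000 0.000 1.000
  outer loop
   vertex 2.3 0.8 3.6
   vertex 1.5 4.0 3.6
   vertex 0.8 1.9 3.6
  endloop
 endfacet
 facet normal 0.449 0.112 0.886
  outer loop
   vertex 2.3 0.8 3.6
   vertex 3.8 1.9 2.7
   vertex 1.5 4.0 3.6
  endloop
 endfacet
 facet normal -0.587 -0.800 -0.124
  outer loop
   vertex 2.3 0.8 3.6
   vertex 0.8 1.9 3.6
   vertex 3.1 0.4 2.4
  endloop
 endfacet
 facet normal 0.676 -0.434 0.595
  outer loop
   vertex 2.3 0.8 3.6
   vertex 3.1 0.4 2.4
   vertex 3.8 1.9 2.7
  endloop
 endfacet
 facet normal -0.920 0.307 0.242
  outer loop
   vertex 0.9 3.7 1.7
   vertex 0.8 1.9 3.6
   vertex 1.5 4.0 3.6
  endloop
 endfacet
 facet normal -0.899 -0.293 -0.325
  outer loop
   vertex 0.9 3.7 1.7
   vertex 1.9 2.3 0.2
   vertex 0.8 1.9 3.6
  endloop
 endfacet
 facet normal -0.411 0.514 -0.753
  outer loop
   vertex 2.8 3.9 0.8
   vertex 1.9 2.3 0.2
   vertex 0.9 3.7 1.7
  endloop
 endfacet
 facet normal 0.764 -0.200 -0.613
  outer loop
   vertex 2.8 3.9 0.8
   vertex 3.8 1.9 2.7
   vertex 1.9 2.3 0.2
  endloop
 endfacet
 facet normal -0.154 0.982 -0.107
  outer loop
   vertex 2.8 3.9 0.8
   vertex 0.9 3.7 1.7
   vertex 1.5 4.0 3.6
  endloop
 endfacet
 facet normal 0.704 0.641 0.304
  outer loop
   vertex 2.8 3.9 0.8
   vertex 1.5 4.0 3.6
   vertex 3.8 1.9 2.7
  endloop
 endfacet
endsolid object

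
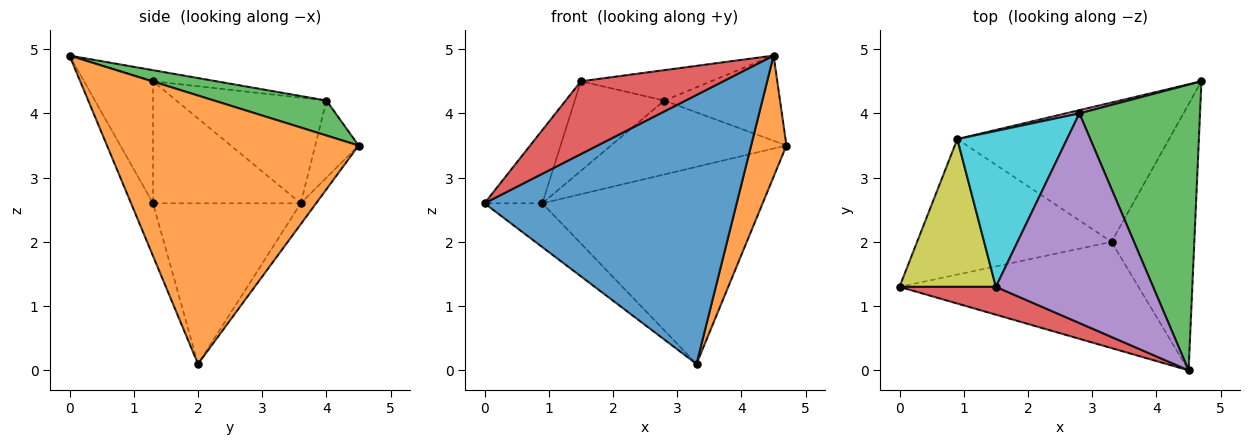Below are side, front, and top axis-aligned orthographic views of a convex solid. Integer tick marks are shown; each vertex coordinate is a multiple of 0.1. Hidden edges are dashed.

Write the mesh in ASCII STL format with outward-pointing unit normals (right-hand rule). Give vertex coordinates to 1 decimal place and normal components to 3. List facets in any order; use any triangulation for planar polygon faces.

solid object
 facet normal -0.081 -0.927 -0.366
  outer loop
   vertex 3.3 2.0 0.1
   vertex 4.5 0.0 4.9
   vertex 0.0 1.3 2.6
  endloop
 endfacet
 facet normal 0.947 -0.133 -0.292
  outer loop
   vertex 3.3 2.0 0.1
   vertex 4.7 4.5 3.5
   vertex 4.5 0.0 4.9
  endloop
 endfacet
 facet normal 0.268 0.275 0.923
  outer loop
   vertex 2.8 4.0 4.2
   vertex 4.5 0.0 4.9
   vertex 4.7 4.5 3.5
  endloop
 endfacet
 facet normal -0.412 -0.851 0.325
  outer loop
   vertex 1.5 1.3 4.5
   vertex 0.0 1.3 2.6
   vertex 4.5 0.0 4.9
  endloop
 endfacet
 facet normal -0.070 0.143 0.987
  outer loop
   vertex 1.5 1.3 4.5
   vertex 4.5 0.0 4.9
   vertex 2.8 4.0 4.2
  endloop
 endfacet
 facet normal -0.057 0.815 -0.576
  outer loop
   vertex 0.9 3.6 2.6
   vertex 4.7 4.5 3.5
   vertex 3.3 2.0 0.1
  endloop
 endfacet
 facet normal -0.240 0.970 0.042
  outer loop
   vertex 0.9 3.6 2.6
   vertex 2.8 4.0 4.2
   vertex 4.7 4.5 3.5
  endloop
 endfacet
 facet normal -0.618 0.242 -0.748
  outer loop
   vertex 0.9 3.6 2.6
   vertex 3.3 2.0 0.1
   vertex 0.0 1.3 2.6
  endloop
 endfacet
 facet normal -0.750 0.294 0.592
  outer loop
   vertex 0.9 3.6 2.6
   vertex 0.0 1.3 2.6
   vertex 1.5 1.3 4.5
  endloop
 endfacet
 facet normal -0.641 0.383 0.665
  outer loop
   vertex 0.9 3.6 2.6
   vertex 1.5 1.3 4.5
   vertex 2.8 4.0 4.2
  endloop
 endfacet
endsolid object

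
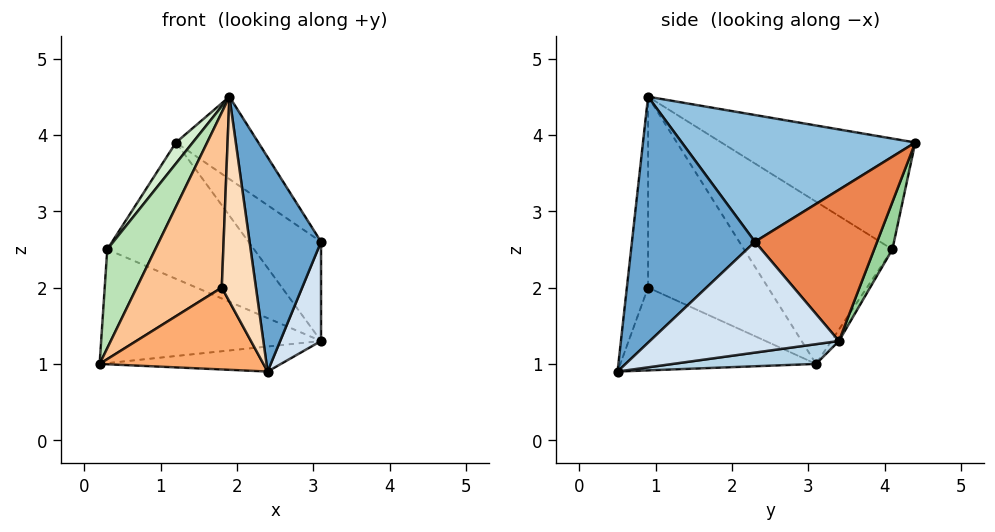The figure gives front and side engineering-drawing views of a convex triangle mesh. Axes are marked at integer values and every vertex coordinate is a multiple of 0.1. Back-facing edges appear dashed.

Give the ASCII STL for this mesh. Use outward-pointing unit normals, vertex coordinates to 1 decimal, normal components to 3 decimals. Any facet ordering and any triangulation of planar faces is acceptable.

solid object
 facet normal 0.852 -0.495 0.173
  outer loop
   vertex 1.9 0.9 4.5
   vertex 2.4 0.5 0.9
   vertex 3.1 2.3 2.6
  endloop
 endfacet
 facet normal 0.722 0.255 0.644
  outer loop
   vertex 1.2 4.4 3.9
   vertex 1.9 0.9 4.5
   vertex 3.1 2.3 2.6
  endloop
 endfacet
 facet normal 0.090 0.115 -0.989
  outer loop
   vertex 3.1 3.4 1.3
   vertex 2.4 0.5 0.9
   vertex 0.2 3.1 1.0
  endloop
 endfacet
 facet normal 0.962 -0.208 -0.176
  outer loop
   vertex 3.1 3.4 1.3
   vertex 3.1 2.3 2.6
   vertex 2.4 0.5 0.9
  endloop
 endfacet
 facet normal 0.789 0.469 0.397
  outer loop
   vertex 3.1 3.4 1.3
   vertex 1.2 4.4 3.9
   vertex 3.1 2.3 2.6
  endloop
 endfacet
 facet normal -0.754 -0.631 -0.182
  outer loop
   vertex 1.8 0.9 2.0
   vertex 0.2 3.1 1.0
   vertex 2.4 0.5 0.9
  endloop
 endfacet
 facet normal -0.815 -0.578 0.033
  outer loop
   vertex 1.8 0.9 2.0
   vertex 1.9 0.9 4.5
   vertex 0.2 3.1 1.0
  endloop
 endfacet
 facet normal -0.528 -0.849 0.021
  outer loop
   vertex 1.8 0.9 2.0
   vertex 2.4 0.5 0.9
   vertex 1.9 0.9 4.5
  endloop
 endfacet
 facet normal -0.029 0.833 -0.553
  outer loop
   vertex 0.3 4.1 2.5
   vertex 3.1 3.4 1.3
   vertex 0.2 3.1 1.0
  endloop
 endfacet
 facet normal 0.118 0.953 -0.280
  outer loop
   vertex 0.3 4.1 2.5
   vertex 1.2 4.4 3.9
   vertex 3.1 3.4 1.3
  endloop
 endfacet
 facet normal -0.919 -0.297 0.259
  outer loop
   vertex 0.3 4.1 2.5
   vertex 0.2 3.1 1.0
   vertex 1.9 0.9 4.5
  endloop
 endfacet
 facet normal -0.832 -0.072 0.550
  outer loop
   vertex 0.3 4.1 2.5
   vertex 1.9 0.9 4.5
   vertex 1.2 4.4 3.9
  endloop
 endfacet
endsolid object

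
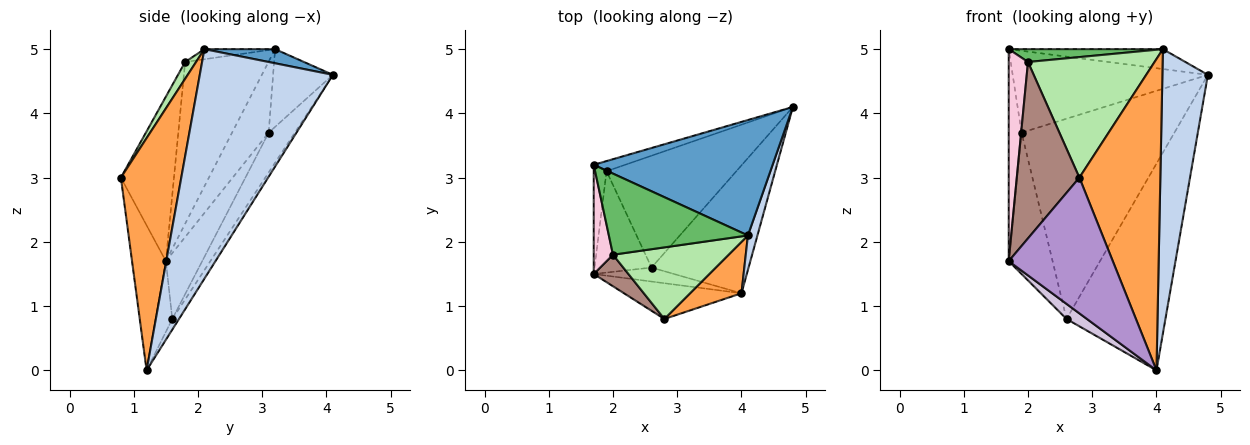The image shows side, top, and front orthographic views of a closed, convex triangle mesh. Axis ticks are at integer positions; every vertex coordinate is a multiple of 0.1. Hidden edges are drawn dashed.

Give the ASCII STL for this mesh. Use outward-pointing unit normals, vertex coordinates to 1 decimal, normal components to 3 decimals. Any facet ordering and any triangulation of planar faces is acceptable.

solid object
 facet normal 0.078 0.169 0.982
  outer loop
   vertex 4.1 2.1 5.0
   vertex 4.8 4.1 4.6
   vertex 1.7 3.2 5.0
  endloop
 endfacet
 facet normal 0.946 -0.323 0.039
  outer loop
   vertex 4.1 2.1 5.0
   vertex 4.0 1.2 0.0
   vertex 4.8 4.1 4.6
  endloop
 endfacet
 facet normal 0.593 -0.795 0.131
  outer loop
   vertex 4.1 2.1 5.0
   vertex 2.8 0.8 3.0
   vertex 4.0 1.2 0.0
  endloop
 endfacet
 facet normal -0.291 0.949 -0.118
  outer loop
   vertex 1.9 3.1 3.7
   vertex 1.7 3.2 5.0
   vertex 4.8 4.1 4.6
  endloop
 endfacet
 facet normal -0.072 -0.156 0.985
  outer loop
   vertex 2.0 1.8 4.8
   vertex 4.1 2.1 5.0
   vertex 1.7 3.2 5.0
  endloop
 endfacet
 facet normal 0.074 -0.857 0.509
  outer loop
   vertex 2.0 1.8 4.8
   vertex 2.8 0.8 3.0
   vertex 4.1 2.1 5.0
  endloop
 endfacet
 facet normal -0.058 0.849 -0.525
  outer loop
   vertex 2.6 1.6 0.8
   vertex 4.8 4.1 4.6
   vertex 4.0 1.2 0.0
  endloop
 endfacet
 facet normal -0.148 0.863 -0.482
  outer loop
   vertex 2.6 1.6 0.8
   vertex 1.9 3.1 3.7
   vertex 4.8 4.1 4.6
  endloop
 endfacet
 facet normal -0.300 -0.923 -0.243
  outer loop
   vertex 1.7 1.5 1.7
   vertex 4.0 1.2 0.0
   vertex 2.8 0.8 3.0
  endloop
 endfacet
 facet normal -0.513 -0.630 -0.583
  outer loop
   vertex 1.7 1.5 1.7
   vertex 2.6 1.6 0.8
   vertex 4.0 1.2 0.0
  endloop
 endfacet
 facet normal -0.641 -0.756 0.135
  outer loop
   vertex 1.7 1.5 1.7
   vertex 2.8 0.8 3.0
   vertex 2.0 1.8 4.8
  endloop
 endfacet
 facet normal -0.558 0.674 -0.483
  outer loop
   vertex 1.7 1.5 1.7
   vertex 1.9 3.1 3.7
   vertex 2.6 1.6 0.8
  endloop
 endfacet
 facet normal -0.930 0.327 -0.168
  outer loop
   vertex 1.7 1.5 1.7
   vertex 1.7 3.2 5.0
   vertex 1.9 3.1 3.7
  endloop
 endfacet
 facet normal -0.968 -0.224 0.115
  outer loop
   vertex 1.7 1.5 1.7
   vertex 2.0 1.8 4.8
   vertex 1.7 3.2 5.0
  endloop
 endfacet
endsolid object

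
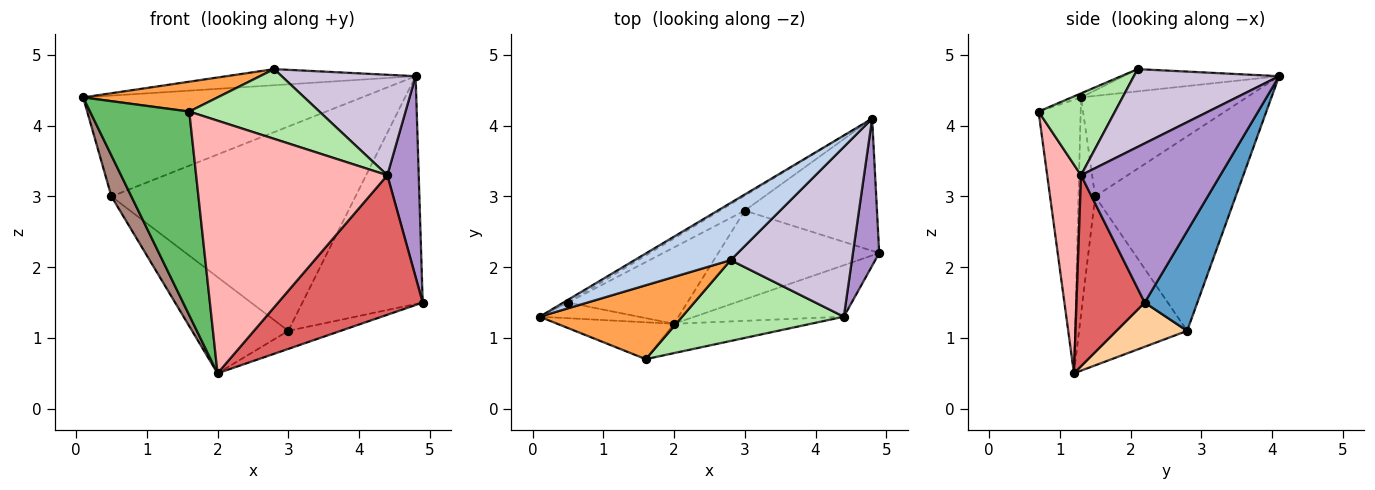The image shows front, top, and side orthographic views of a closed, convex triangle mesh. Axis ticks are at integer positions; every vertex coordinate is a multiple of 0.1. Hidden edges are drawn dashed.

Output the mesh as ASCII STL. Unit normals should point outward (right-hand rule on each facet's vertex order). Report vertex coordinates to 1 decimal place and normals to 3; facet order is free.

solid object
 facet normal 0.354 0.809 -0.469
  outer loop
   vertex 3.0 2.8 1.1
   vertex 4.8 4.1 4.7
   vertex 4.9 2.2 1.5
  endloop
 endfacet
 facet normal -0.218 0.265 0.940
  outer loop
   vertex 2.8 2.1 4.8
   vertex 4.8 4.1 4.7
   vertex 0.1 1.3 4.4
  endloop
 endfacet
 facet normal -0.026 -0.375 0.927
  outer loop
   vertex 2.8 2.1 4.8
   vertex 0.1 1.3 4.4
   vertex 1.6 0.7 4.2
  endloop
 endfacet
 facet normal 0.260 0.192 -0.946
  outer loop
   vertex 2.0 1.2 0.5
   vertex 3.0 2.8 1.1
   vertex 4.9 2.2 1.5
  endloop
 endfacet
 facet normal -0.385 -0.908 -0.164
  outer loop
   vertex 2.0 1.2 0.5
   vertex 1.6 0.7 4.2
   vertex 0.1 1.3 4.4
  endloop
 endfacet
 facet normal 0.358 -0.610 0.707
  outer loop
   vertex 4.4 1.3 3.3
   vertex 2.8 2.1 4.8
   vertex 1.6 0.7 4.2
  endloop
 endfacet
 facet normal 0.405 -0.858 -0.316
  outer loop
   vertex 4.4 1.3 3.3
   vertex 2.0 1.2 0.5
   vertex 4.9 2.2 1.5
  endloop
 endfacet
 facet normal 0.173 -0.978 -0.113
  outer loop
   vertex 4.4 1.3 3.3
   vertex 1.6 0.7 4.2
   vertex 2.0 1.2 0.5
  endloop
 endfacet
 facet normal 0.963 -0.217 0.159
  outer loop
   vertex 4.4 1.3 3.3
   vertex 4.9 2.2 1.5
   vertex 4.8 4.1 4.7
  endloop
 endfacet
 facet normal 0.483 -0.446 0.753
  outer loop
   vertex 4.4 1.3 3.3
   vertex 4.8 4.1 4.7
   vertex 2.8 2.1 4.8
  endloop
 endfacet
 facet normal -0.616 -0.736 -0.281
  outer loop
   vertex 0.5 1.5 3.0
   vertex 2.0 1.2 0.5
   vertex 0.1 1.3 4.4
  endloop
 endfacet
 facet normal -0.661 0.588 -0.467
  outer loop
   vertex 0.5 1.5 3.0
   vertex 3.0 2.8 1.1
   vertex 2.0 1.2 0.5
  endloop
 endfacet
 facet normal -0.511 0.860 -0.023
  outer loop
   vertex 0.5 1.5 3.0
   vertex 0.1 1.3 4.4
   vertex 4.8 4.1 4.7
  endloop
 endfacet
 facet normal -0.498 0.865 -0.063
  outer loop
   vertex 0.5 1.5 3.0
   vertex 4.8 4.1 4.7
   vertex 3.0 2.8 1.1
  endloop
 endfacet
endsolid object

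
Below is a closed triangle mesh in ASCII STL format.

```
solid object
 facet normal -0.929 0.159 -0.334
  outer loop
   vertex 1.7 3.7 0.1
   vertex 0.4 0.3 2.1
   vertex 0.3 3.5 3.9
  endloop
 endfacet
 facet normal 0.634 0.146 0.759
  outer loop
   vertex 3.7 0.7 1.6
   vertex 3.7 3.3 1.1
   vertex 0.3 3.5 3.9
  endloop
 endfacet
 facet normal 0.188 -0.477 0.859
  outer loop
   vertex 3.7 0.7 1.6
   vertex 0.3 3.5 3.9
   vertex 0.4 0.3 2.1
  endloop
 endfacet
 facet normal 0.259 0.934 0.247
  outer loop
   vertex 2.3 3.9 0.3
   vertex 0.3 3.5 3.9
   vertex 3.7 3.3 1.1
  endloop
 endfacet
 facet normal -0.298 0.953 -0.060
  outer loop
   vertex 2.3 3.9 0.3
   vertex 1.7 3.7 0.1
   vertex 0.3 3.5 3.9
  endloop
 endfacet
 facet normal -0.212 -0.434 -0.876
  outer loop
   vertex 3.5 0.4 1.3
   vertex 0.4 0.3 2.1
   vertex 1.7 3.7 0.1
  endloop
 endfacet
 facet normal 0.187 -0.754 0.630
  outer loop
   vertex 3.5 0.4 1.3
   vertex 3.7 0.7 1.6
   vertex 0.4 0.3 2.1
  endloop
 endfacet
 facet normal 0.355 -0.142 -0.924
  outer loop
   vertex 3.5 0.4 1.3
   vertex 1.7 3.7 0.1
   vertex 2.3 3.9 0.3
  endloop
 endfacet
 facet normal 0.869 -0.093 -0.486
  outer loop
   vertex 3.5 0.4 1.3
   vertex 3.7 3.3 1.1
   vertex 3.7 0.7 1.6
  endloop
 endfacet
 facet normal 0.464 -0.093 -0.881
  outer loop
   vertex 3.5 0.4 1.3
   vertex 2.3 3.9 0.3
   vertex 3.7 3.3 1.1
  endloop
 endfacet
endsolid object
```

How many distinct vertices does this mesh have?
7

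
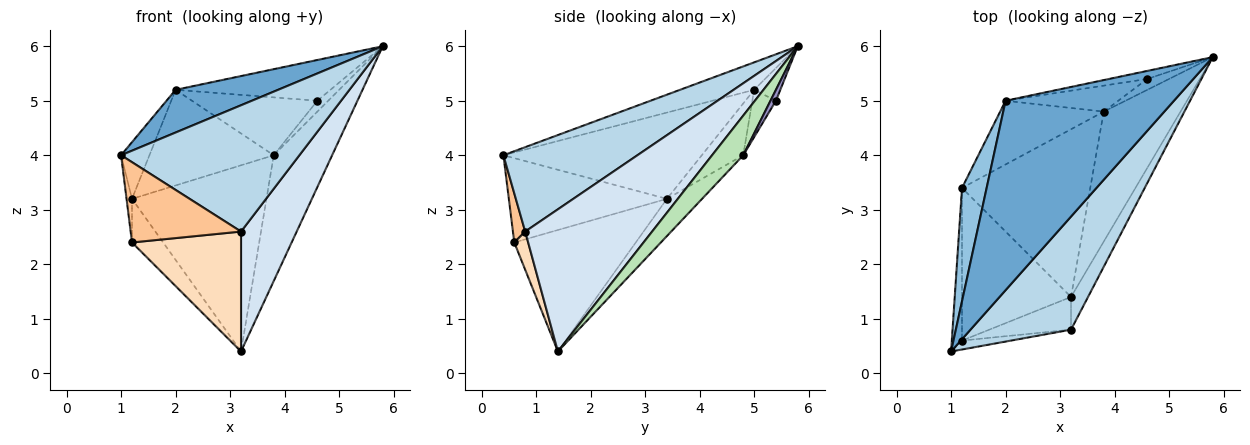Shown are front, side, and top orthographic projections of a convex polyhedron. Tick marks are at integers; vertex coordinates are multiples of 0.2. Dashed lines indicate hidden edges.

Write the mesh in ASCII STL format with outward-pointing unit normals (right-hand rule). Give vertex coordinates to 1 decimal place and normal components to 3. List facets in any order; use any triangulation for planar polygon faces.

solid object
 facet normal -0.157 -0.217 0.963
  outer loop
   vertex 2.0 5.0 5.2
   vertex 1.0 0.4 4.0
   vertex 5.8 5.8 6.0
  endloop
 endfacet
 facet normal -0.953 0.136 0.272
  outer loop
   vertex 2.0 5.0 5.2
   vertex 1.2 3.4 3.2
   vertex 1.0 0.4 4.0
  endloop
 endfacet
 facet normal 0.489 -0.650 0.582
  outer loop
   vertex 3.2 0.8 2.6
   vertex 5.8 5.8 6.0
   vertex 1.0 0.4 4.0
  endloop
 endfacet
 facet normal 0.910 -0.399 -0.109
  outer loop
   vertex 3.2 0.8 2.6
   vertex 3.2 1.4 0.4
   vertex 5.8 5.8 6.0
  endloop
 endfacet
 facet normal -0.992 0.034 -0.120
  outer loop
   vertex 1.2 0.6 2.4
   vertex 1.0 0.4 4.0
   vertex 1.2 3.4 3.2
  endloop
 endfacet
 facet normal -0.731 0.187 -0.656
  outer loop
   vertex 1.2 0.6 2.4
   vertex 1.2 3.4 3.2
   vertex 3.2 1.4 0.4
  endloop
 endfacet
 facet normal 0.110 -0.988 -0.110
  outer loop
   vertex 1.2 0.6 2.4
   vertex 3.2 0.8 2.6
   vertex 1.0 0.4 4.0
  endloop
 endfacet
 facet normal 0.122 -0.958 -0.261
  outer loop
   vertex 1.2 0.6 2.4
   vertex 3.2 1.4 0.4
   vertex 3.2 0.8 2.6
  endloop
 endfacet
 facet normal -0.191 0.729 -0.657
  outer loop
   vertex 3.8 4.8 4.0
   vertex 3.2 1.4 0.4
   vertex 1.2 3.4 3.2
  endloop
 endfacet
 facet normal -0.267 0.802 -0.535
  outer loop
   vertex 3.8 4.8 4.0
   vertex 1.2 3.4 3.2
   vertex 2.0 5.0 5.2
  endloop
 endfacet
 facet normal 0.348 0.652 -0.674
  outer loop
   vertex 3.8 4.8 4.0
   vertex 5.8 5.8 6.0
   vertex 3.2 1.4 0.4
  endloop
 endfacet
 facet normal -0.164 0.968 -0.191
  outer loop
   vertex 4.6 5.4 5.0
   vertex 2.0 5.0 5.2
   vertex 5.8 5.8 6.0
  endloop
 endfacet
 facet normal 0.333 0.667 -0.667
  outer loop
   vertex 4.6 5.4 5.0
   vertex 5.8 5.8 6.0
   vertex 3.8 4.8 4.0
  endloop
 endfacet
 facet normal -0.169 0.899 -0.404
  outer loop
   vertex 4.6 5.4 5.0
   vertex 3.8 4.8 4.0
   vertex 2.0 5.0 5.2
  endloop
 endfacet
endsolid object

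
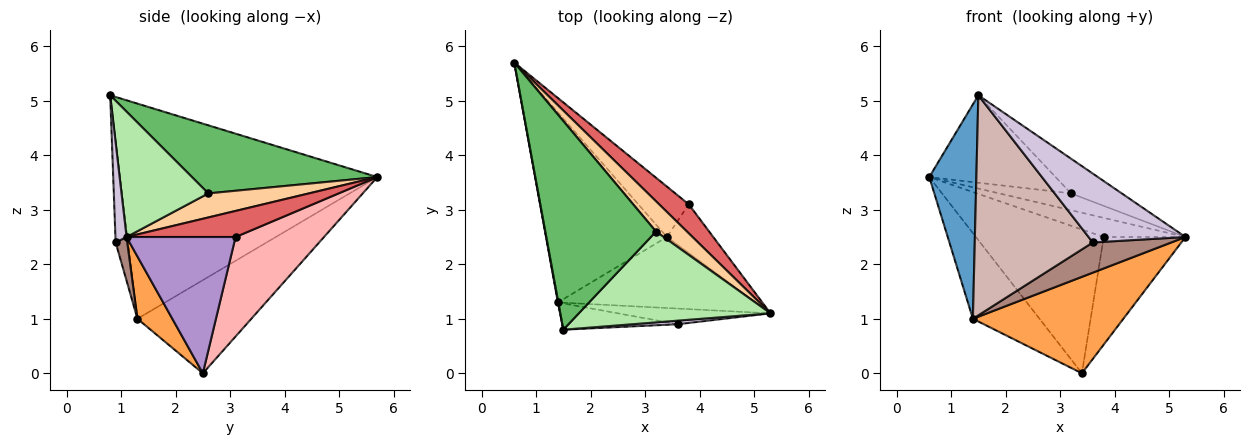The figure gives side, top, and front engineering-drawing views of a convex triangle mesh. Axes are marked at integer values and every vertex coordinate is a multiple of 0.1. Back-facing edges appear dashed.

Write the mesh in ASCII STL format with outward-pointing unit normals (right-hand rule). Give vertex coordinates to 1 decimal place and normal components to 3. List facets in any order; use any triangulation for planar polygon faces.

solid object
 facet normal -0.984 -0.180 0.002
  outer loop
   vertex 1.4 1.3 1.0
   vertex 1.5 0.8 5.1
   vertex 0.6 5.7 3.6
  endloop
 endfacet
 facet normal -0.575 0.336 -0.746
  outer loop
   vertex 1.4 1.3 1.0
   vertex 0.6 5.7 3.6
   vertex 3.4 2.5 0.0
  endloop
 endfacet
 facet normal 0.184 -0.792 -0.583
  outer loop
   vertex 1.4 1.3 1.0
   vertex 3.4 2.5 0.0
   vertex 5.3 1.1 2.5
  endloop
 endfacet
 facet normal 0.562 0.402 0.723
  outer loop
   vertex 3.2 2.6 3.3
   vertex 5.3 1.1 2.5
   vertex 0.6 5.7 3.6
  endloop
 endfacet
 facet normal 0.493 0.336 0.802
  outer loop
   vertex 3.2 2.6 3.3
   vertex 0.6 5.7 3.6
   vertex 1.5 0.8 5.1
  endloop
 endfacet
 facet normal 0.521 0.305 0.797
  outer loop
   vertex 3.2 2.6 3.3
   vertex 1.5 0.8 5.1
   vertex 5.3 1.1 2.5
  endloop
 endfacet
 facet normal 0.592 0.444 0.673
  outer loop
   vertex 3.8 3.1 2.5
   vertex 0.6 5.7 3.6
   vertex 5.3 1.1 2.5
  endloop
 endfacet
 facet normal 0.547 0.790 -0.277
  outer loop
   vertex 3.8 3.1 2.5
   vertex 3.4 2.5 0.0
   vertex 0.6 5.7 3.6
  endloop
 endfacet
 facet normal 0.772 0.579 -0.262
  outer loop
   vertex 3.8 3.1 2.5
   vertex 5.3 1.1 2.5
   vertex 3.4 2.5 0.0
  endloop
 endfacet
 facet normal 0.114 -0.992 0.052
  outer loop
   vertex 3.6 0.9 2.4
   vertex 5.3 1.1 2.5
   vertex 1.5 0.8 5.1
  endloop
 endfacet
 facet normal 0.130 -0.880 -0.456
  outer loop
   vertex 3.6 0.9 2.4
   vertex 1.4 1.3 1.0
   vertex 5.3 1.1 2.5
  endloop
 endfacet
 facet normal -0.105 -0.988 -0.118
  outer loop
   vertex 3.6 0.9 2.4
   vertex 1.5 0.8 5.1
   vertex 1.4 1.3 1.0
  endloop
 endfacet
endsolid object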